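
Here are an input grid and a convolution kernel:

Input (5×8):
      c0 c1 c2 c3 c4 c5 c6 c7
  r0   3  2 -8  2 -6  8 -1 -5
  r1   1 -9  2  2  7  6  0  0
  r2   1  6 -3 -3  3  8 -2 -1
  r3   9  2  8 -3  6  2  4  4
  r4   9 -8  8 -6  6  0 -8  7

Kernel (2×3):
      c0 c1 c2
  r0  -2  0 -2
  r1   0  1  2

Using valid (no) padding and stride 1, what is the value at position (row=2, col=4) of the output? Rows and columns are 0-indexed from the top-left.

8

The receptive field on the input at this output position is [3 8 -2 / 6 2 4]. Elementwise product with the kernel and sum: 3·-2 + -2·-2 + 2·1 + 4·2.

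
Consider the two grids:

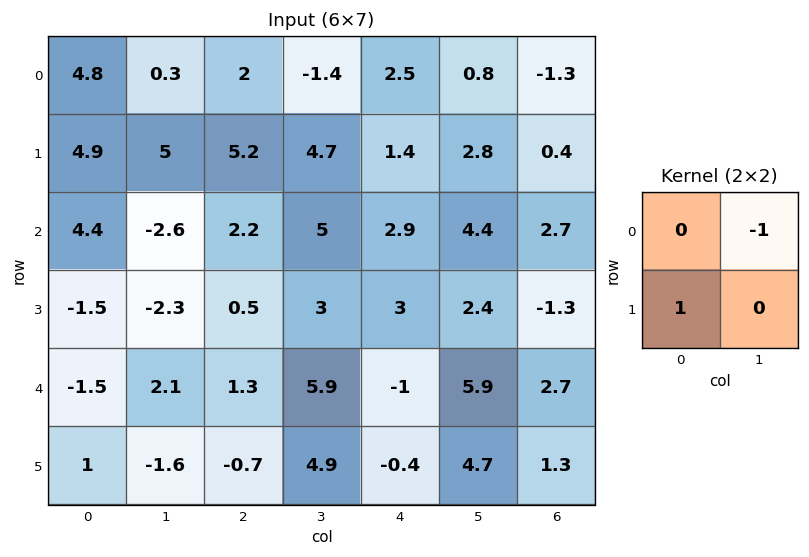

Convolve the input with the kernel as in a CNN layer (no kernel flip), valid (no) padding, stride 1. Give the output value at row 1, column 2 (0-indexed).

-2.5

The receptive field on the input at this output position is [5.2 4.7 / 2.2 5]. Elementwise product with the kernel and sum: 4.7·-1 + 2.2·1.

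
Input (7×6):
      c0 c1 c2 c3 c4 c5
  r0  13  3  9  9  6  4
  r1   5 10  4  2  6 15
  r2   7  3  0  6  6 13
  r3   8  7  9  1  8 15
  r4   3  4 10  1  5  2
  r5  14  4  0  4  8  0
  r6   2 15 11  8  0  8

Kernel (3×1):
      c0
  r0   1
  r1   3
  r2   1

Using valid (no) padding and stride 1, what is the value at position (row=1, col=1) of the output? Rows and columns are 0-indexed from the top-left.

26

The receptive field on the input at this output position is [10 / 3 / 7]. Elementwise product with the kernel and sum: 10·1 + 3·3 + 7·1.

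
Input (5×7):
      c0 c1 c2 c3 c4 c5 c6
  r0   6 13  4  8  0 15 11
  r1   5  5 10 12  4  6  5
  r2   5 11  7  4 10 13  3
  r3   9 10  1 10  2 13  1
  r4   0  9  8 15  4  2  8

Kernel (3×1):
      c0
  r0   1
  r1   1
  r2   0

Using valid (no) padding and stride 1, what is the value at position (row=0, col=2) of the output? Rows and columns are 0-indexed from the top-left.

The receptive field on the input at this output position is [4 / 10 / 7]. Elementwise product with the kernel and sum: 4·1 + 10·1.

14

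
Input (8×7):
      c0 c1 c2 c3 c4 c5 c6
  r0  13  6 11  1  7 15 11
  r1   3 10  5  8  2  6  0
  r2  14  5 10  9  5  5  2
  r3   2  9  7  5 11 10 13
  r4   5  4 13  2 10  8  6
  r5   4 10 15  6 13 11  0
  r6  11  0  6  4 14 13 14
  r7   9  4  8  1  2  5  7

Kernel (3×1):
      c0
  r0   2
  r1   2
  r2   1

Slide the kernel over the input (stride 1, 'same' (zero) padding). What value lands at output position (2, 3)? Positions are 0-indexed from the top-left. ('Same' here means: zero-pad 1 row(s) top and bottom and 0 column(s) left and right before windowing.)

39

The receptive field on the zero-padded input at this output position is [8 / 9 / 5]. Elementwise product with the kernel and sum: 8·2 + 9·2 + 5·1.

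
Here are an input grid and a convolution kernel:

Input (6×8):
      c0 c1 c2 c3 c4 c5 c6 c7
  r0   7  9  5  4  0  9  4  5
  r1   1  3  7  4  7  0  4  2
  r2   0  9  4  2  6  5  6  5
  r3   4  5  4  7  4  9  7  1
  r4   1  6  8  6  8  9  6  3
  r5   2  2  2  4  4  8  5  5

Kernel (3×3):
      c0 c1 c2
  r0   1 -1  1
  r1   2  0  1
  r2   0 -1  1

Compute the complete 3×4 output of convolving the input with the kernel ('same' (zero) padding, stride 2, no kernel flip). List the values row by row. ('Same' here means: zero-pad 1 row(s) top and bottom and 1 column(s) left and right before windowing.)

Output[0,0]: The receptive field on the zero-padded input at this output position is [0 0 0 / 0 7 9 / 0 1 3]. Elementwise product with the kernel and sum: 0·1 + 0·-1 + 0·1 + 0·2 + 9·1 + 1·-1 + 3·1.
Output[0,1]: The receptive field on the zero-padded input at this output position is [0 0 0 / 9 5 4 / 3 7 4]. Elementwise product with the kernel and sum: 0·1 + 0·-1 + 0·1 + 9·2 + 4·1 + 7·-1 + 4·1.

11 19 10 21
12 23 11 7
7 28 37 24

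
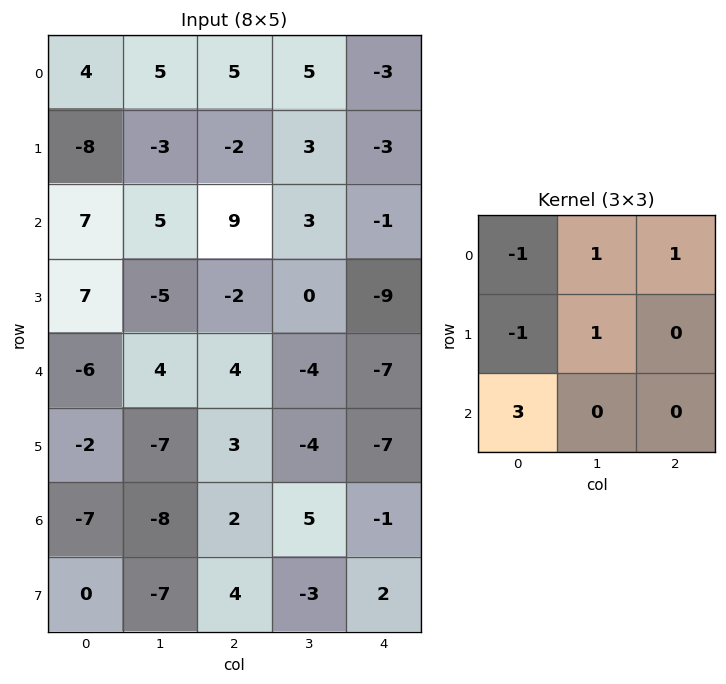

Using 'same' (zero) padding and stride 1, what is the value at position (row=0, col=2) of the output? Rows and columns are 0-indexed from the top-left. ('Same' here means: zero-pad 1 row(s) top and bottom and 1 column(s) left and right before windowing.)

-9

The receptive field on the zero-padded input at this output position is [0 0 0 / 5 5 5 / -3 -2 3]. Elementwise product with the kernel and sum: 0·-1 + 0·1 + 0·1 + 5·-1 + 5·1 + -3·3.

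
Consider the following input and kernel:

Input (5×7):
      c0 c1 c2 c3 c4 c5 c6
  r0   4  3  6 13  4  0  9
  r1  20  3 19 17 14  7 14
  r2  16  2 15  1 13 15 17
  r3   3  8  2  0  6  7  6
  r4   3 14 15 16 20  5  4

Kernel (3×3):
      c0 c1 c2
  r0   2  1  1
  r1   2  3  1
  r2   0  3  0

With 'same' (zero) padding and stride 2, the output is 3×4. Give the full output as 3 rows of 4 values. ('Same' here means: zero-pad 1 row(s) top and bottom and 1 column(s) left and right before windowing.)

75 94 80 69
82 98 129 127
34 107 110 42

Output[0,0]: The receptive field on the zero-padded input at this output position is [0 0 0 / 0 4 3 / 0 20 3]. Elementwise product with the kernel and sum: 0·2 + 0·1 + 0·1 + 0·2 + 4·3 + 3·1 + 20·3.
Output[0,1]: The receptive field on the zero-padded input at this output position is [0 0 0 / 3 6 13 / 3 19 17]. Elementwise product with the kernel and sum: 0·2 + 0·1 + 0·1 + 3·2 + 6·3 + 13·1 + 19·3.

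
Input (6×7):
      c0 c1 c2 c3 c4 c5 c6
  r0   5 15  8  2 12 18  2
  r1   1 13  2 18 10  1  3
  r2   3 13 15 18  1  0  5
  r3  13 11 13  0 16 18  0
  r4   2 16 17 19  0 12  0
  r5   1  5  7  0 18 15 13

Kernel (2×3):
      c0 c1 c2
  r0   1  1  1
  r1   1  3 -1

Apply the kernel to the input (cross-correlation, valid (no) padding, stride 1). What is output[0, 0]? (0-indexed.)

66

The receptive field on the input at this output position is [5 15 8 / 1 13 2]. Elementwise product with the kernel and sum: 5·1 + 15·1 + 8·1 + 1·1 + 13·3 + 2·-1.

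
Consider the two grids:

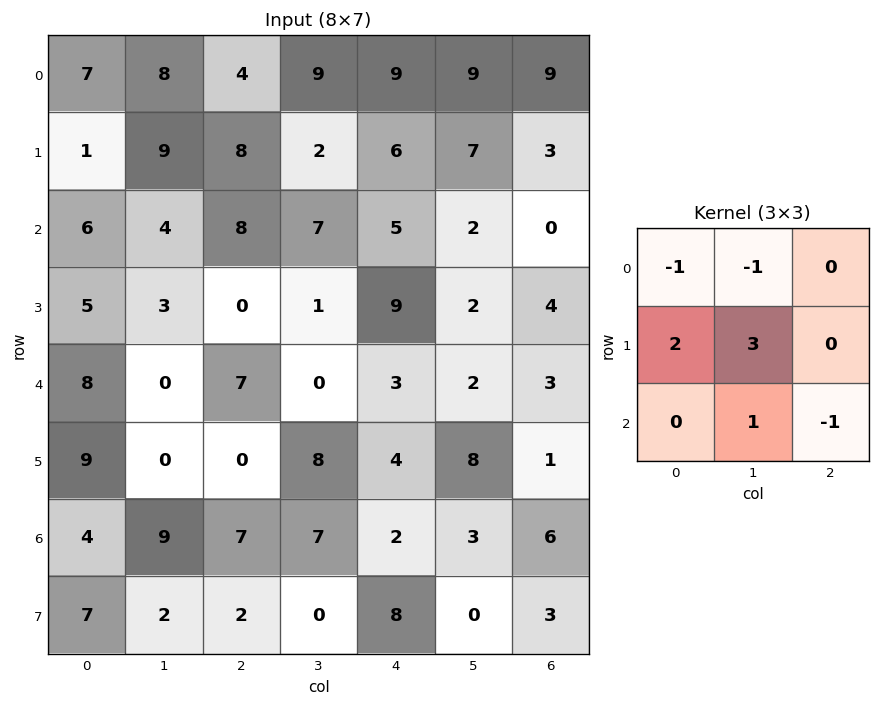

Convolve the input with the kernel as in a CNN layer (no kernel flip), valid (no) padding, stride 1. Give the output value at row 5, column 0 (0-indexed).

The receptive field on the input at this output position is [9 0 0 / 4 9 7 / 7 2 2]. Elementwise product with the kernel and sum: 9·-1 + 0·-1 + 4·2 + 9·3 + 2·1 + 2·-1.

26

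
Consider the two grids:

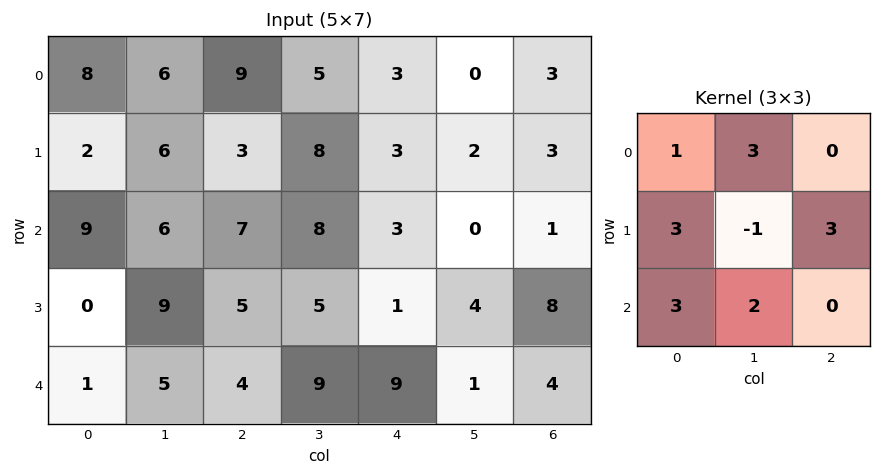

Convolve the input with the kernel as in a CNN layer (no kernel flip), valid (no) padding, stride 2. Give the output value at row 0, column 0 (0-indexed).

The receptive field on the input at this output position is [8 6 9 / 2 6 3 / 9 6 7]. Elementwise product with the kernel and sum: 8·1 + 6·3 + 2·3 + 6·-1 + 3·3 + 9·3 + 6·2.

74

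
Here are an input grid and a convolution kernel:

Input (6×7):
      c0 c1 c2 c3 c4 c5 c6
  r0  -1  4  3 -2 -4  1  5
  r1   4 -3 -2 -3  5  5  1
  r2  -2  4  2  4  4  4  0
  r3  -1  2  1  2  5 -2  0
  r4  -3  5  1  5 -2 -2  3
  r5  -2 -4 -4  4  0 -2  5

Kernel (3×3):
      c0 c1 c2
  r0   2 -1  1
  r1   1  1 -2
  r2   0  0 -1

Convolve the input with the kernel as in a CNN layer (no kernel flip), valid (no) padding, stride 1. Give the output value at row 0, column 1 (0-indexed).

The receptive field on the input at this output position is [4 3 -2 / -3 -2 -3 / 4 2 4]. Elementwise product with the kernel and sum: 4·2 + 3·-1 + -2·1 + -3·1 + -2·1 + -3·-2 + 4·-1.

0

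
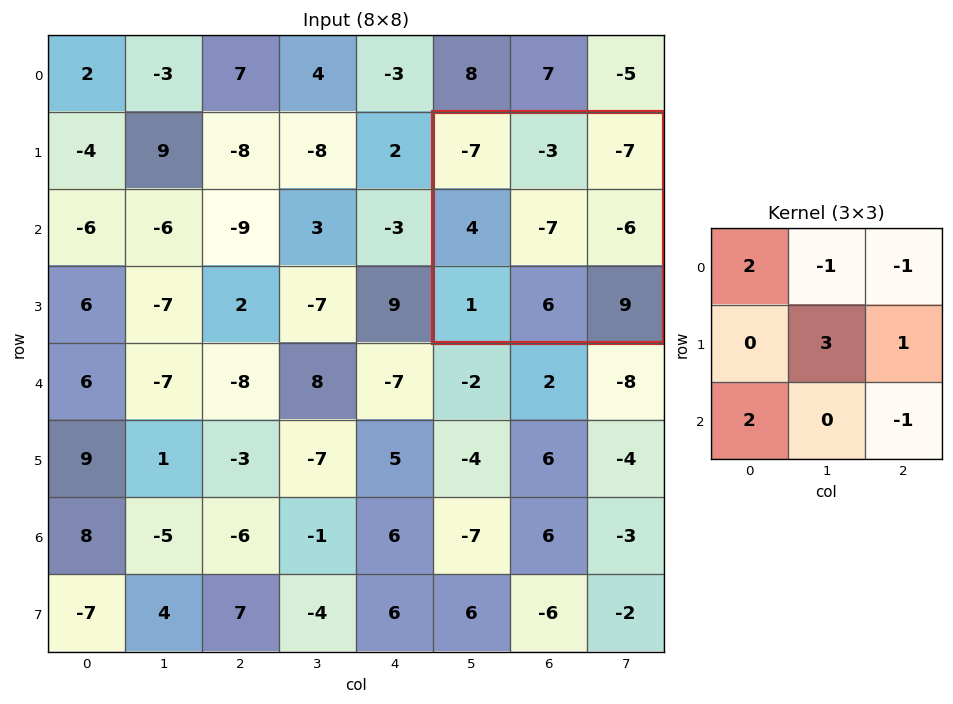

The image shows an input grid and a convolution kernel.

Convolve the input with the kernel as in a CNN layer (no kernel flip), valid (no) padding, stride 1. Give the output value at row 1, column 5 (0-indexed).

The receptive field on the input at this output position is [-7 -3 -7 / 4 -7 -6 / 1 6 9]. Elementwise product with the kernel and sum: -7·2 + -3·-1 + -7·-1 + -7·3 + -6·1 + 1·2 + 9·-1.

-38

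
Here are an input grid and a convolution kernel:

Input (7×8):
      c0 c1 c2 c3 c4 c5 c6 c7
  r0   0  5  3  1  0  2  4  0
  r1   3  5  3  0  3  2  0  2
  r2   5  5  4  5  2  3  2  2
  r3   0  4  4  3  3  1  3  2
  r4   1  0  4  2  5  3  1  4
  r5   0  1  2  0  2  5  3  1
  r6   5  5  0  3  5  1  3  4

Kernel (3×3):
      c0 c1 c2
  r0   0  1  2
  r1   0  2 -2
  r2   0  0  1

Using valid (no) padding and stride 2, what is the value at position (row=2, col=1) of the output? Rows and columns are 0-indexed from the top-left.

13

The receptive field on the input at this output position is [4 2 5 / 2 0 2 / 0 3 5]. Elementwise product with the kernel and sum: 2·1 + 5·2 + 0·2 + 2·-2 + 5·1.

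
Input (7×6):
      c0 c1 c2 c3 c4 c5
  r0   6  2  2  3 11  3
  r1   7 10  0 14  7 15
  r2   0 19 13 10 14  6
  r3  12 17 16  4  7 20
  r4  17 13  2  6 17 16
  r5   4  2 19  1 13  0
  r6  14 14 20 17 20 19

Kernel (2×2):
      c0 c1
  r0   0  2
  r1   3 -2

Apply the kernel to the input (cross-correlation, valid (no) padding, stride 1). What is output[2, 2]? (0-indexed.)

The receptive field on the input at this output position is [13 10 / 16 4]. Elementwise product with the kernel and sum: 10·2 + 16·3 + 4·-2.

60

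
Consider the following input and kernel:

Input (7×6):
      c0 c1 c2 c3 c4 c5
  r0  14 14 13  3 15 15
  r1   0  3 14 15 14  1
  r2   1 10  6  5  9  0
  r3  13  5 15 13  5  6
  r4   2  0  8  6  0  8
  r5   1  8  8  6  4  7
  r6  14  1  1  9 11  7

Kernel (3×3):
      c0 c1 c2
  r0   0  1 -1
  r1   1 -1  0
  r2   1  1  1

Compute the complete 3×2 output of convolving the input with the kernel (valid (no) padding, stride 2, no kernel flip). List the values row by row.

Output[0,0]: The receptive field on the input at this output position is [14 14 13 / 0 3 14 / 1 10 6]. Elementwise product with the kernel and sum: 14·1 + 13·-1 + 0·1 + 3·-1 + 1·1 + 10·1 + 6·1.
Output[0,1]: The receptive field on the input at this output position is [13 3 15 / 14 15 14 / 6 5 9]. Elementwise product with the kernel and sum: 3·1 + 15·-1 + 14·1 + 15·-1 + 6·1 + 5·1 + 9·1.

15 7
22 12
1 29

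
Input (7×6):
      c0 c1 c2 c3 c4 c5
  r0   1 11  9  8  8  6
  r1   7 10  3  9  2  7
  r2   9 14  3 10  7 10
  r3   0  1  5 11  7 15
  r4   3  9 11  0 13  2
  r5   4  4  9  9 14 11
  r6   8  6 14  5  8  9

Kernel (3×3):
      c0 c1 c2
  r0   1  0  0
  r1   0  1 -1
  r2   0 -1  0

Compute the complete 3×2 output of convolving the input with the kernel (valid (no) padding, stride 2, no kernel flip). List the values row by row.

-6 6
-4 7
-8 1

Output[0,0]: The receptive field on the input at this output position is [1 11 9 / 7 10 3 / 9 14 3]. Elementwise product with the kernel and sum: 1·1 + 10·1 + 3·-1 + 14·-1.
Output[0,1]: The receptive field on the input at this output position is [9 8 8 / 3 9 2 / 3 10 7]. Elementwise product with the kernel and sum: 9·1 + 9·1 + 2·-1 + 10·-1.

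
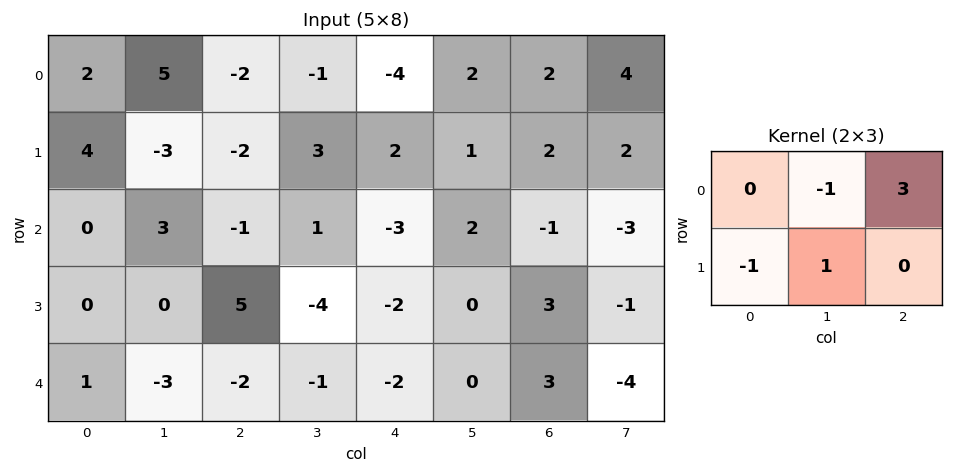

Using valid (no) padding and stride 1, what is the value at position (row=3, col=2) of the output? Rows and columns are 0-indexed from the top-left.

-1

The receptive field on the input at this output position is [5 -4 -2 / -2 -1 -2]. Elementwise product with the kernel and sum: -4·-1 + -2·3 + -2·-1 + -1·1.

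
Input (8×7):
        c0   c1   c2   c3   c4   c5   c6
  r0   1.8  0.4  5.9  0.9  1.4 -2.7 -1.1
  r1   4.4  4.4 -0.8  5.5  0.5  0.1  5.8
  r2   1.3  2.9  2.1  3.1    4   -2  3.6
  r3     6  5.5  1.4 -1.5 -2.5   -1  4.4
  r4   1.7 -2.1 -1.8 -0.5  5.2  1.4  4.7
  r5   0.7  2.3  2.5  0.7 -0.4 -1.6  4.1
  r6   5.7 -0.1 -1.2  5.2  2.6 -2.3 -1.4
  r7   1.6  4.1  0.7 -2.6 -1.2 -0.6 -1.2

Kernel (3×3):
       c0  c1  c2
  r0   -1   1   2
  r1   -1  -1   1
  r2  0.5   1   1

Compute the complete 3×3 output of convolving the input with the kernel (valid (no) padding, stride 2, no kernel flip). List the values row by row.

6.45 1.75 2.5
-7.35 10.4 17.8
-6.35 15.3 9.3

Output[0,0]: The receptive field on the input at this output position is [1.8 0.4 5.9 / 4.4 4.4 -0.8 / 1.3 2.9 2.1]. Elementwise product with the kernel and sum: 1.8·-1 + 0.4·1 + 5.9·2 + 4.4·-1 + 4.4·-1 + -0.8·1 + 1.3·0.5 + 2.9·1 + 2.1·1.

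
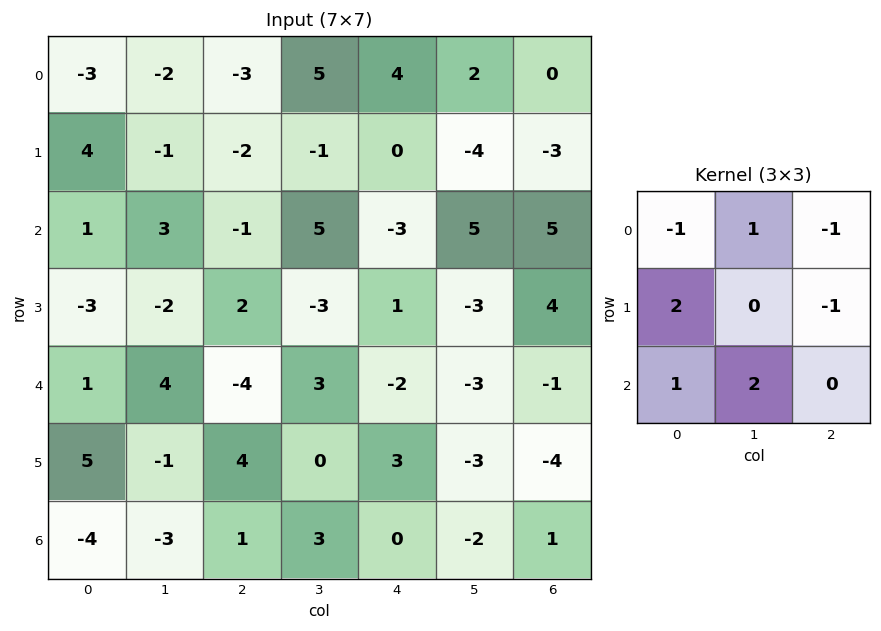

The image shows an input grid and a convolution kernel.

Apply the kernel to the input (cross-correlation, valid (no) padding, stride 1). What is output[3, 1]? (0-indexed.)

19

The receptive field on the input at this output position is [-2 2 -3 / 4 -4 3 / -1 4 0]. Elementwise product with the kernel and sum: -2·-1 + 2·1 + -3·-1 + 4·2 + 3·-1 + -1·1 + 4·2.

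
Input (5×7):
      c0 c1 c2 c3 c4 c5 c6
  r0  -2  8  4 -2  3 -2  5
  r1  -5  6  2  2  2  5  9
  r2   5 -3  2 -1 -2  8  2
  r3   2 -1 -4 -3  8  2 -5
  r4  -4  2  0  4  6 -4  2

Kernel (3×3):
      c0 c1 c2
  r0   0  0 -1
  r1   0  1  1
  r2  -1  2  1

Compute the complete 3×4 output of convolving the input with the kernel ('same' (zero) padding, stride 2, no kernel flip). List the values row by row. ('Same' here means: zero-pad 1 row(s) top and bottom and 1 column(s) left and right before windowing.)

2 2 8 18
-1 -11 22 -10
-1 7 0 2

Output[0,0]: The receptive field on the zero-padded input at this output position is [0 0 0 / 0 -2 8 / 0 -5 6]. Elementwise product with the kernel and sum: 0·-1 + -2·1 + 8·1 + 0·-1 + -5·2 + 6·1.
Output[0,1]: The receptive field on the zero-padded input at this output position is [0 0 0 / 8 4 -2 / 6 2 2]. Elementwise product with the kernel and sum: 0·-1 + 4·1 + -2·1 + 6·-1 + 2·2 + 2·1.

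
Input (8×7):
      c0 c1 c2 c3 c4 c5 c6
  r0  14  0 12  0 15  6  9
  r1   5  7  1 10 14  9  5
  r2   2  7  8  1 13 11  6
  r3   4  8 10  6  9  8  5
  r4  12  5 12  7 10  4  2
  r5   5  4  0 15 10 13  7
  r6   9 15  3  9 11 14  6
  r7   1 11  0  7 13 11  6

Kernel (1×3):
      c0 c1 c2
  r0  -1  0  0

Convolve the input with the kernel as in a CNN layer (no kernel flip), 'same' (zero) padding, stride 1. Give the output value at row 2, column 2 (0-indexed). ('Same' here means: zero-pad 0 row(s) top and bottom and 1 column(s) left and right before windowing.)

-7

The receptive field on the zero-padded input at this output position is [7 8 1]. Elementwise product with the kernel and sum: 7·-1.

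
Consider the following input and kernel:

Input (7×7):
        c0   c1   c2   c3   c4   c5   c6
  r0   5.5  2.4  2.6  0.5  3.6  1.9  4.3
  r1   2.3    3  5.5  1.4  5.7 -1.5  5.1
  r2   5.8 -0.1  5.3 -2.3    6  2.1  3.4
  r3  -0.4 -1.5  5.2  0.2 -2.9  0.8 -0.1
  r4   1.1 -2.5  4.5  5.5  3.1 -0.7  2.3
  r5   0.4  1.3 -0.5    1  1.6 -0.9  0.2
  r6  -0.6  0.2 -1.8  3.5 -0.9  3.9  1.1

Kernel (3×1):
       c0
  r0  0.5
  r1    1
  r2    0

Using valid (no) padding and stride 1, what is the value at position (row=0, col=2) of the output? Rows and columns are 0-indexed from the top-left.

6.8

The receptive field on the input at this output position is [2.6 / 5.5 / 5.3]. Elementwise product with the kernel and sum: 2.6·0.5 + 5.5·1.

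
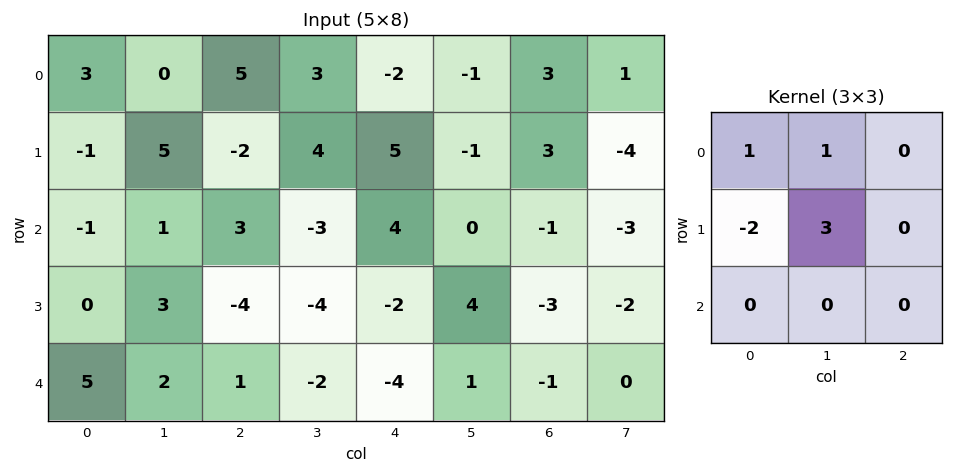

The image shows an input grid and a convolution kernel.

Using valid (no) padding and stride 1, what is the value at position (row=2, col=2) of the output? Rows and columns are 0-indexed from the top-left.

-4

The receptive field on the input at this output position is [3 -3 4 / -4 -4 -2 / 1 -2 -4]. Elementwise product with the kernel and sum: 3·1 + -3·1 + -4·-2 + -4·3.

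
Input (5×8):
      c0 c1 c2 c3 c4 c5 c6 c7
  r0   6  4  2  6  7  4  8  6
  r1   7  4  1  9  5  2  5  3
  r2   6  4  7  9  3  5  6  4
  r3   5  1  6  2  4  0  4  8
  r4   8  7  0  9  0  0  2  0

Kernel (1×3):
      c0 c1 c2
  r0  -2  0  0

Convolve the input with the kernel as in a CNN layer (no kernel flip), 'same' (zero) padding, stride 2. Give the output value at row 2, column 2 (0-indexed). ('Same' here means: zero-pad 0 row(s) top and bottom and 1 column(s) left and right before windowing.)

-18

The receptive field on the zero-padded input at this output position is [9 0 0]. Elementwise product with the kernel and sum: 9·-2.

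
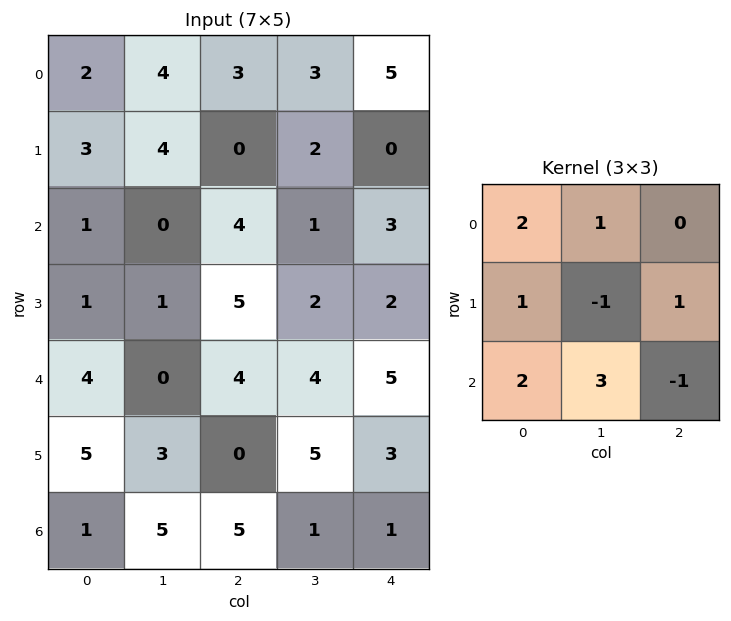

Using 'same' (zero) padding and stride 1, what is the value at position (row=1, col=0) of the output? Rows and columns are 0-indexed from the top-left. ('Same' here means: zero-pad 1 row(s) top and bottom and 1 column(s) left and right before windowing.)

6

The receptive field on the zero-padded input at this output position is [0 2 4 / 0 3 4 / 0 1 0]. Elementwise product with the kernel and sum: 0·2 + 2·1 + 0·1 + 3·-1 + 4·1 + 0·2 + 1·3 + 0·-1.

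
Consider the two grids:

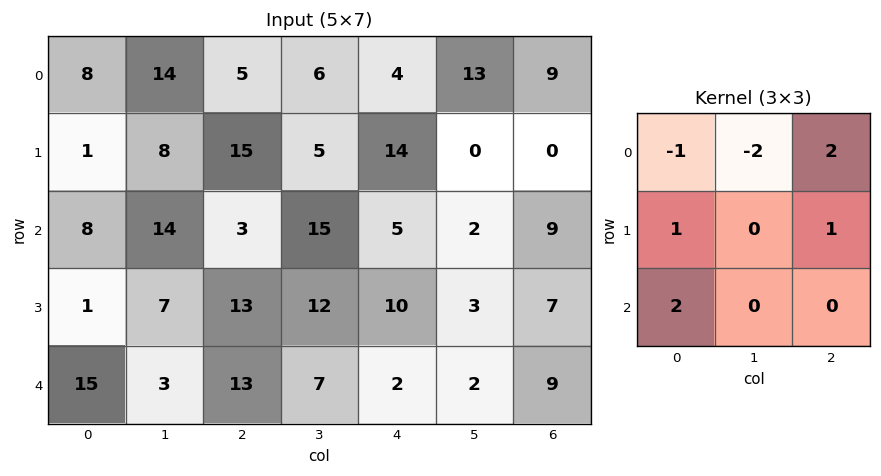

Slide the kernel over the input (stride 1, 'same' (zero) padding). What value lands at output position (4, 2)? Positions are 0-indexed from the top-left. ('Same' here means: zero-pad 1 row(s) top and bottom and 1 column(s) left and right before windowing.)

1

The receptive field on the zero-padded input at this output position is [7 13 12 / 3 13 7 / 0 0 0]. Elementwise product with the kernel and sum: 7·-1 + 13·-2 + 12·2 + 3·1 + 7·1 + 0·2.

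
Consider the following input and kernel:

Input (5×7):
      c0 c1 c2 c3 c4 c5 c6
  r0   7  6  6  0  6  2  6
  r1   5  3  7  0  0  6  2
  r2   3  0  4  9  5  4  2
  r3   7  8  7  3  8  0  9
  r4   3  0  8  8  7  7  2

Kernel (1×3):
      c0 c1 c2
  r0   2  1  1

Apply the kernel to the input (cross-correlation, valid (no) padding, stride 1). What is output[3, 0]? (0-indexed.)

The receptive field on the input at this output position is [7 8 7]. Elementwise product with the kernel and sum: 7·2 + 8·1 + 7·1.

29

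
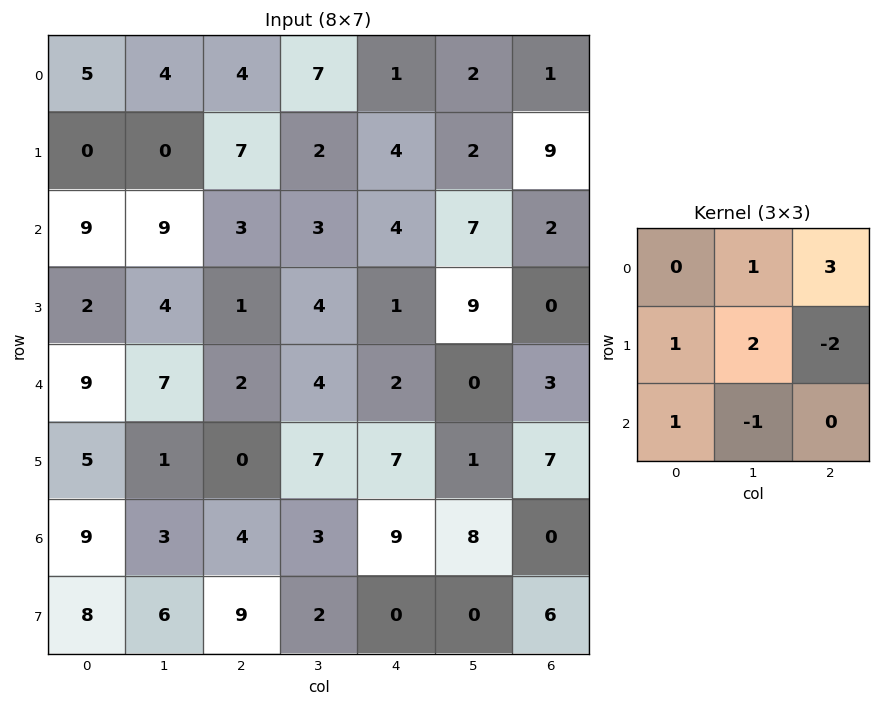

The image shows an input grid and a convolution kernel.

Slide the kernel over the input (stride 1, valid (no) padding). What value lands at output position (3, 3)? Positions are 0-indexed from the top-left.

36

The receptive field on the input at this output position is [4 1 9 / 4 2 0 / 7 7 1]. Elementwise product with the kernel and sum: 1·1 + 9·3 + 4·1 + 2·2 + 0·-2 + 7·1 + 7·-1.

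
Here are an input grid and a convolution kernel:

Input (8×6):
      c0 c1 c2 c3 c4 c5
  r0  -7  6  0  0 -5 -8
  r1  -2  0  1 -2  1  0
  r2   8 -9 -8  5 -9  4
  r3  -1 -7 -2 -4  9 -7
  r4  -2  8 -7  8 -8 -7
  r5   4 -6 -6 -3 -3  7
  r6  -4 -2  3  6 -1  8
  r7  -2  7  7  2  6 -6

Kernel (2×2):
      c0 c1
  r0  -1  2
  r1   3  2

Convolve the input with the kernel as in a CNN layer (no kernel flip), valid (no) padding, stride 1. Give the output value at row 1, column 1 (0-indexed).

-41

The receptive field on the input at this output position is [0 1 / -9 -8]. Elementwise product with the kernel and sum: 0·-1 + 1·2 + -9·3 + -8·2.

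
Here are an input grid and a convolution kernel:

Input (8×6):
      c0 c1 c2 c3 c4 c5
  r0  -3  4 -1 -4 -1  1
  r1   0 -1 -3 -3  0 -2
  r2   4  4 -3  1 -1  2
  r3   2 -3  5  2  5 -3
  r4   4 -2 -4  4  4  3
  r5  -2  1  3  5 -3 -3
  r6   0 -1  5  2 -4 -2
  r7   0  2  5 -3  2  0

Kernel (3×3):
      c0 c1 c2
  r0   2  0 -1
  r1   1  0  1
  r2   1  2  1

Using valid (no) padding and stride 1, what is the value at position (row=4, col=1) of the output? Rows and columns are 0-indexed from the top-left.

The receptive field on the input at this output position is [-2 -4 4 / 1 3 5 / -1 5 2]. Elementwise product with the kernel and sum: -2·2 + 4·-1 + 1·1 + 5·1 + -1·1 + 5·2 + 2·1.

9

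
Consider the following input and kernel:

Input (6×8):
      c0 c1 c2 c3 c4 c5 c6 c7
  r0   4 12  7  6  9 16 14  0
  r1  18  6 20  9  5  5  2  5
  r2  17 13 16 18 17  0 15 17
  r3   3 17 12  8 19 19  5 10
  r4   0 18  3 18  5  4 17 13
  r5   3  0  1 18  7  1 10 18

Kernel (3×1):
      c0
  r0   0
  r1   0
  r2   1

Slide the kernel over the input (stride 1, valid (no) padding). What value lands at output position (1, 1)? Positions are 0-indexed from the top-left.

The receptive field on the input at this output position is [6 / 13 / 17]. Elementwise product with the kernel and sum: 17·1.

17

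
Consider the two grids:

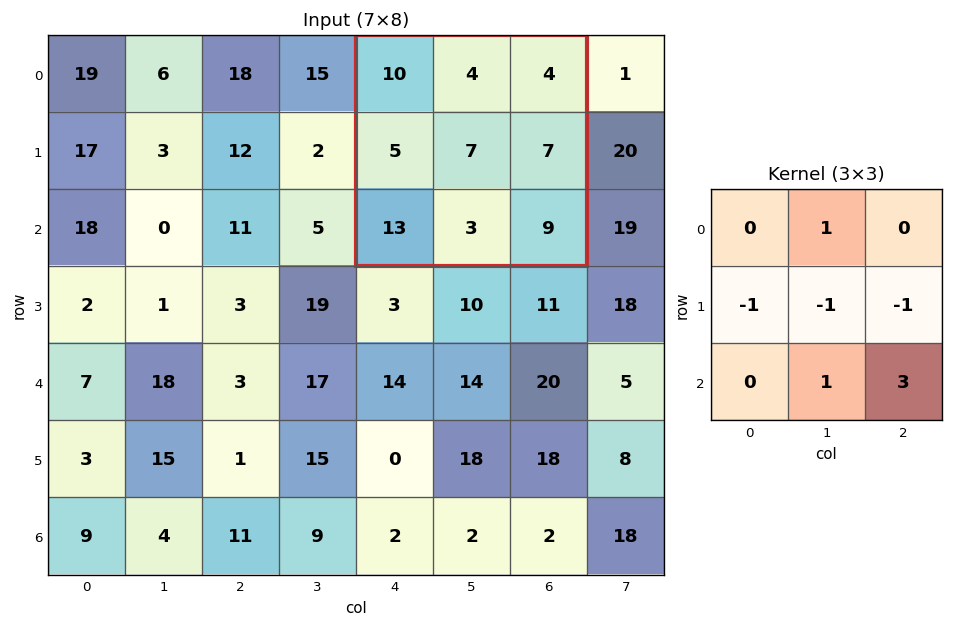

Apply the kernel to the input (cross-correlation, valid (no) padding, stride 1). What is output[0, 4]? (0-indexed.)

15

The receptive field on the input at this output position is [10 4 4 / 5 7 7 / 13 3 9]. Elementwise product with the kernel and sum: 4·1 + 5·-1 + 7·-1 + 7·-1 + 3·1 + 9·3.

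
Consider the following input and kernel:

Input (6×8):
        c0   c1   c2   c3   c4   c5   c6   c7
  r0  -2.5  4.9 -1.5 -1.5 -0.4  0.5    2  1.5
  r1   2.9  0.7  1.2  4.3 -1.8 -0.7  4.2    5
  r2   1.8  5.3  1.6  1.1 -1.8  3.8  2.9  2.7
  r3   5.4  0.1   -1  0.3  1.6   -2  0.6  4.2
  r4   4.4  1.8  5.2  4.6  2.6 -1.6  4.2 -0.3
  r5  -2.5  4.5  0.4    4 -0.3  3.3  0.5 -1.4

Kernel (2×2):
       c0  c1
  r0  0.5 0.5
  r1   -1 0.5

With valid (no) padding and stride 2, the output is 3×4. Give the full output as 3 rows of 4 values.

-1.35 -0.55 1.5 0.05
-1.8 2.5 -1.6 4.3
7.85 6.5 2.45 0.75

Output[0,0]: The receptive field on the input at this output position is [-2.5 4.9 / 2.9 0.7]. Elementwise product with the kernel and sum: -2.5·0.5 + 4.9·0.5 + 2.9·-1 + 0.7·0.5.
Output[0,1]: The receptive field on the input at this output position is [-1.5 -1.5 / 1.2 4.3]. Elementwise product with the kernel and sum: -1.5·0.5 + -1.5·0.5 + 1.2·-1 + 4.3·0.5.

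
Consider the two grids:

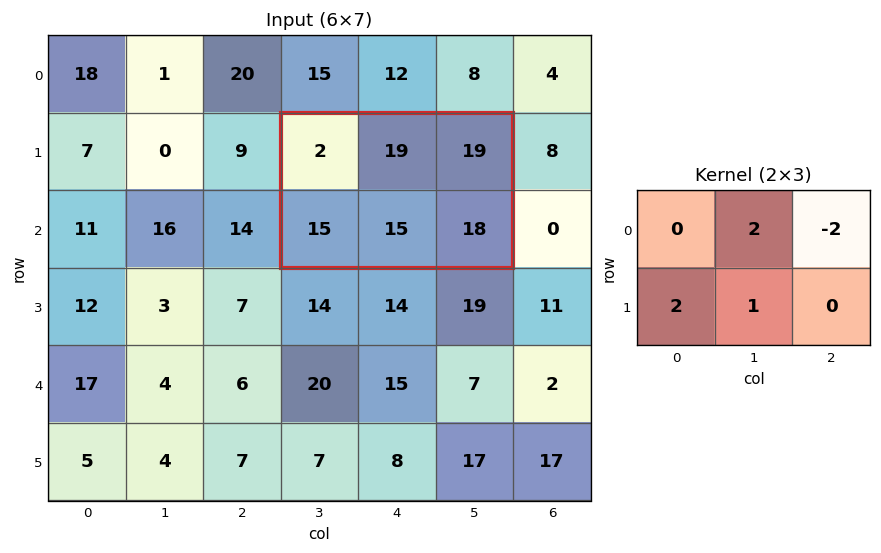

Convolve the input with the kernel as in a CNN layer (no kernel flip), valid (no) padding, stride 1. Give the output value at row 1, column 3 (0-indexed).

45

The receptive field on the input at this output position is [2 19 19 / 15 15 18]. Elementwise product with the kernel and sum: 19·2 + 19·-2 + 15·2 + 15·1.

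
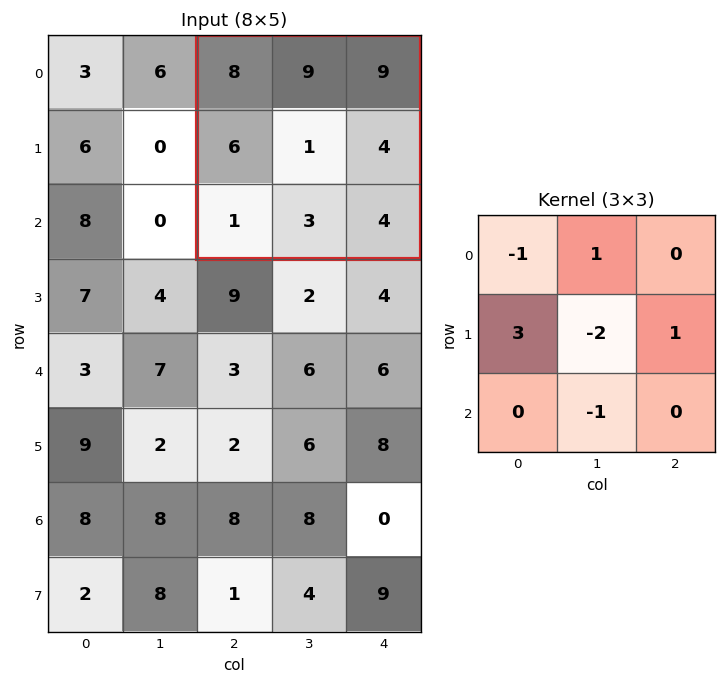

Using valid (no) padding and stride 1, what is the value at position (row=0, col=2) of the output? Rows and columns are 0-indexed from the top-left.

The receptive field on the input at this output position is [8 9 9 / 6 1 4 / 1 3 4]. Elementwise product with the kernel and sum: 8·-1 + 9·1 + 6·3 + 1·-2 + 4·1 + 3·-1.

18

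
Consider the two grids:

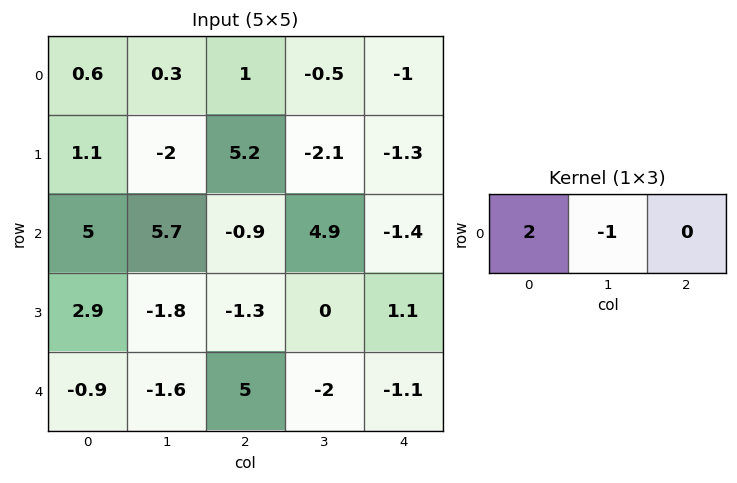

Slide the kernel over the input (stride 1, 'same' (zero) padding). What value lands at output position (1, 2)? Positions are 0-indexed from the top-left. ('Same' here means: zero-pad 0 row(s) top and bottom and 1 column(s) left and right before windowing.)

-9.2

The receptive field on the zero-padded input at this output position is [-2 5.2 -2.1]. Elementwise product with the kernel and sum: -2·2 + 5.2·-1.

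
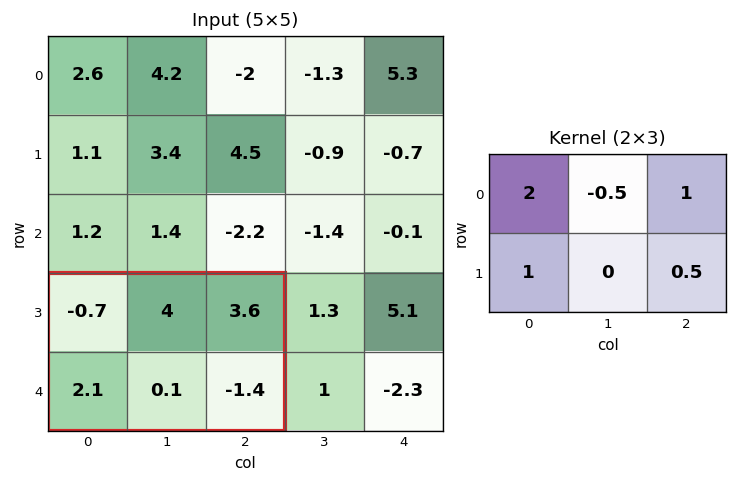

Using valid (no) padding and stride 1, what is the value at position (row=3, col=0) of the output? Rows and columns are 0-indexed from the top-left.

The receptive field on the input at this output position is [-0.7 4 3.6 / 2.1 0.1 -1.4]. Elementwise product with the kernel and sum: -0.7·2 + 4·-0.5 + 3.6·1 + 2.1·1 + -1.4·0.5.

1.6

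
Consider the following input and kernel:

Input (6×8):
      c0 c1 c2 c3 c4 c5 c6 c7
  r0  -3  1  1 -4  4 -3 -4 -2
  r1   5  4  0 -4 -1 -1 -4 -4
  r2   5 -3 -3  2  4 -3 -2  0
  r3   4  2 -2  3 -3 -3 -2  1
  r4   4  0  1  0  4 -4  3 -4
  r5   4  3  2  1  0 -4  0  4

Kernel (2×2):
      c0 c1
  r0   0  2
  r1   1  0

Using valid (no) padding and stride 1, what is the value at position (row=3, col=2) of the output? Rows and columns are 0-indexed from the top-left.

7

The receptive field on the input at this output position is [-2 3 / 1 0]. Elementwise product with the kernel and sum: 3·2 + 1·1.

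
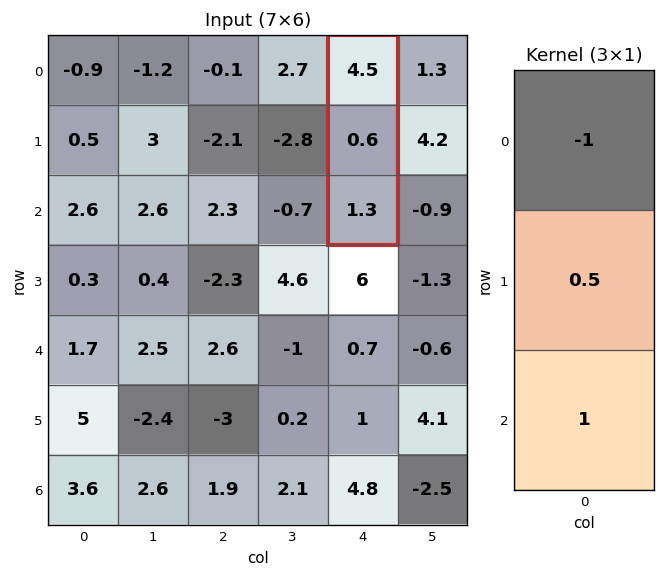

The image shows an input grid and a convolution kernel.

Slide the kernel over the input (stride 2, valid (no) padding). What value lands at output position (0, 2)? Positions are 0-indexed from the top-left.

The receptive field on the input at this output position is [4.5 / 0.6 / 1.3]. Elementwise product with the kernel and sum: 4.5·-1 + 0.6·0.5 + 1.3·1.

-2.9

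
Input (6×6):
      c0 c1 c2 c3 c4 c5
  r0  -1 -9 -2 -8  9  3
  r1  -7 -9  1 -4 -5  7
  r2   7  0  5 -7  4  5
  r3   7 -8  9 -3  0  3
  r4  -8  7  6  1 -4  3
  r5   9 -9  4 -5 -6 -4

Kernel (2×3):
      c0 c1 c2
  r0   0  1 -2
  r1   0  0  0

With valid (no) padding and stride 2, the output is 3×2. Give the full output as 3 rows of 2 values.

-5 -26
-10 -15
-5 9

Output[0,0]: The receptive field on the input at this output position is [-1 -9 -2 / -7 -9 1]. Elementwise product with the kernel and sum: -9·1 + -2·-2.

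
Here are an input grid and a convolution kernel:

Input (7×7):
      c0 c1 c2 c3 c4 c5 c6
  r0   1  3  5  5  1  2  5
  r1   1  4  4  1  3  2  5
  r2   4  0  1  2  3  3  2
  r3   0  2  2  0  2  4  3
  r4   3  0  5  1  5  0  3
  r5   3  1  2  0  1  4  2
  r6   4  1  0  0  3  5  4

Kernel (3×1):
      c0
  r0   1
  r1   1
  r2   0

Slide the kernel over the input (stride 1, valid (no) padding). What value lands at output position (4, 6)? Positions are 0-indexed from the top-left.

5

The receptive field on the input at this output position is [3 / 2 / 4]. Elementwise product with the kernel and sum: 3·1 + 2·1.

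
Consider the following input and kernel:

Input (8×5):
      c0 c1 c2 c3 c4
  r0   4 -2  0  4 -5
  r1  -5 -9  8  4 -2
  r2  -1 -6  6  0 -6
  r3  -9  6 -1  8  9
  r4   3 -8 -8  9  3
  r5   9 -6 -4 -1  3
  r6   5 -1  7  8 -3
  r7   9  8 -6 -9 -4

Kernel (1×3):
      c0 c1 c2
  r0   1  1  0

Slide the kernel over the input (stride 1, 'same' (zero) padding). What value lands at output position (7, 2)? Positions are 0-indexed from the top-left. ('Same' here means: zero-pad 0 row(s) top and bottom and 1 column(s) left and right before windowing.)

2

The receptive field on the zero-padded input at this output position is [8 -6 -9]. Elementwise product with the kernel and sum: 8·1 + -6·1.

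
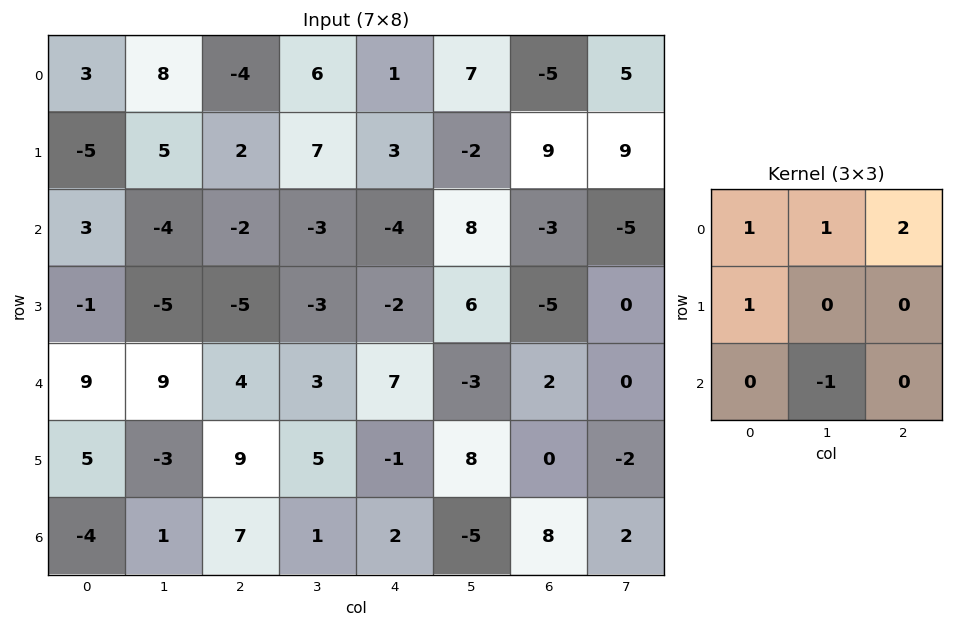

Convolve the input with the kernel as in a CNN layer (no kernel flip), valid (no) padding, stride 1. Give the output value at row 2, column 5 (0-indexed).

The receptive field on the input at this output position is [8 -3 -5 / 6 -5 0 / -3 2 0]. Elementwise product with the kernel and sum: 8·1 + -3·1 + -5·2 + 6·1 + 2·-1.

-1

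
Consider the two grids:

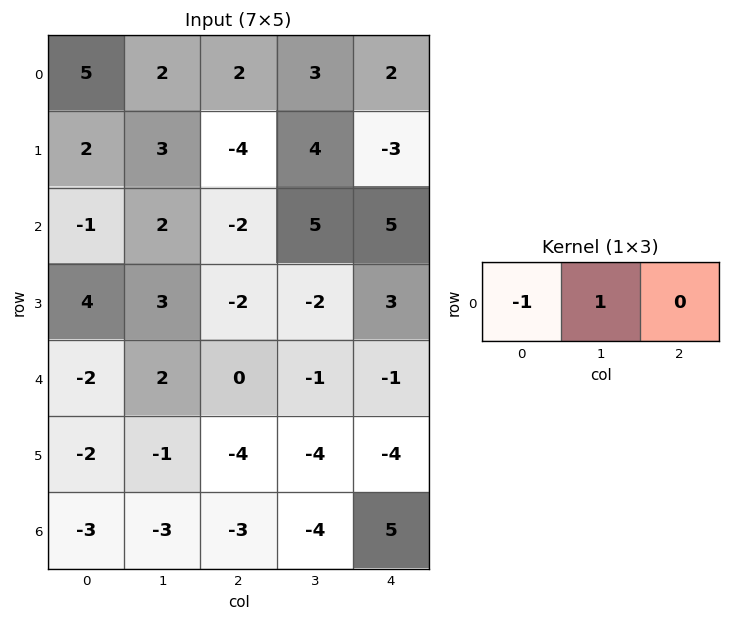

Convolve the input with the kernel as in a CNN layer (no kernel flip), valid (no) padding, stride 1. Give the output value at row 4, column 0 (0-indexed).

The receptive field on the input at this output position is [-2 2 0]. Elementwise product with the kernel and sum: -2·-1 + 2·1.

4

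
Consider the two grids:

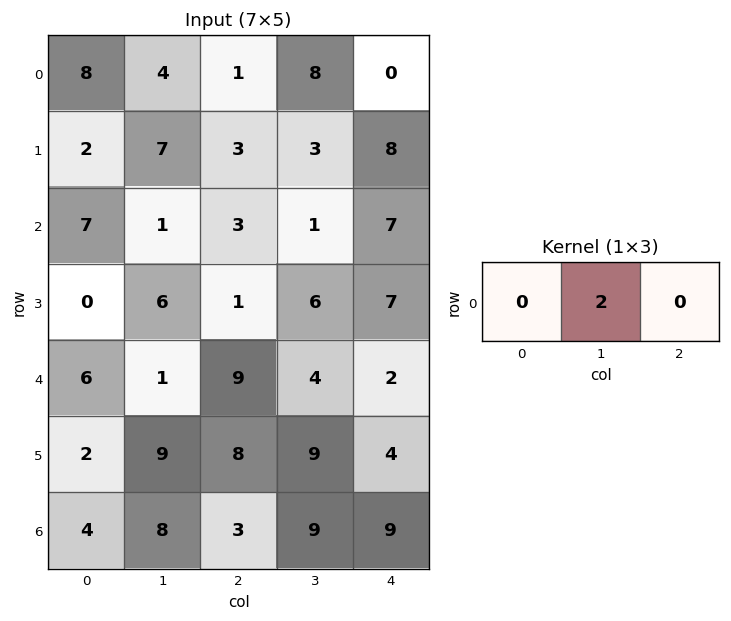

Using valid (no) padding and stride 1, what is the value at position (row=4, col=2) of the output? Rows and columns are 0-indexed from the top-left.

8

The receptive field on the input at this output position is [9 4 2]. Elementwise product with the kernel and sum: 4·2.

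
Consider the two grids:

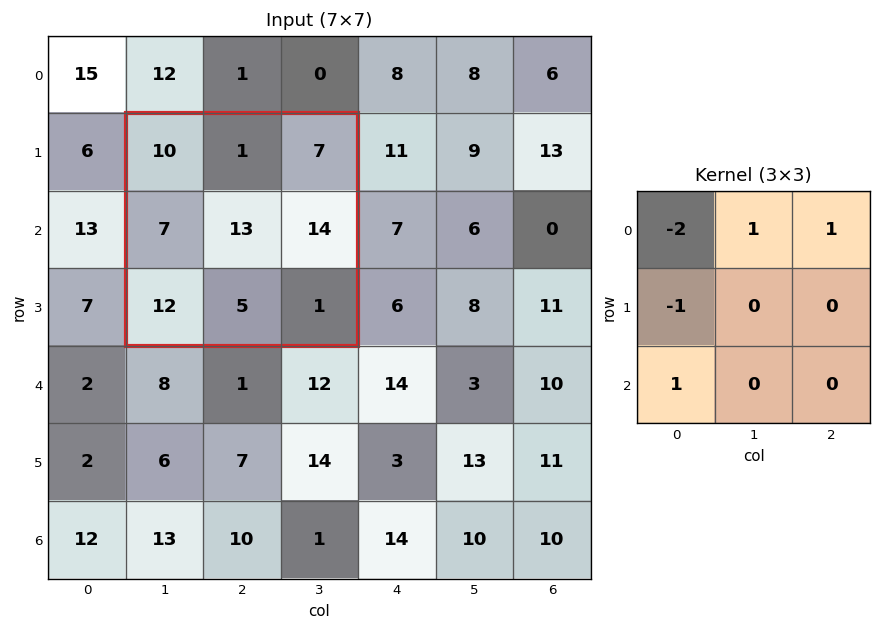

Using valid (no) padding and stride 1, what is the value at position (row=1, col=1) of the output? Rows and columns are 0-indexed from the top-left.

-7

The receptive field on the input at this output position is [10 1 7 / 7 13 14 / 12 5 1]. Elementwise product with the kernel and sum: 10·-2 + 1·1 + 7·1 + 7·-1 + 12·1.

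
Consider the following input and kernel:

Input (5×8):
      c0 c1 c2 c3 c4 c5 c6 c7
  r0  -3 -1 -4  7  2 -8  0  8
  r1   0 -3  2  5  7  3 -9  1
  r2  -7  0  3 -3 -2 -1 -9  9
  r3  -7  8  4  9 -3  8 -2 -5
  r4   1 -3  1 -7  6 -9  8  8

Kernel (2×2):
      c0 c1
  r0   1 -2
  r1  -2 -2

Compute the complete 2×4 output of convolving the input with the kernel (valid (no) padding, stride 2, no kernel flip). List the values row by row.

Output[0,0]: The receptive field on the input at this output position is [-3 -1 / 0 -3]. Elementwise product with the kernel and sum: -3·1 + -1·-2 + 0·-2 + -3·-2.

5 -32 -2 0
-9 -17 -10 -13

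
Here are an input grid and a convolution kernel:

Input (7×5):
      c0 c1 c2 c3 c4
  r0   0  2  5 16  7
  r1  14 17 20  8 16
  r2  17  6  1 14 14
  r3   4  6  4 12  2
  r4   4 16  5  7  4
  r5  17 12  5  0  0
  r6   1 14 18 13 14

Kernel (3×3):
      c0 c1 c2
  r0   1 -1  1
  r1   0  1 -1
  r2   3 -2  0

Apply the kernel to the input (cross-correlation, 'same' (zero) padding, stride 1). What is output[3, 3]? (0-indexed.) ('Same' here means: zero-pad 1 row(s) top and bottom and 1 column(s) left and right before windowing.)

12

The receptive field on the zero-padded input at this output position is [1 14 14 / 4 12 2 / 5 7 4]. Elementwise product with the kernel and sum: 1·1 + 14·-1 + 14·1 + 12·1 + 2·-1 + 5·3 + 7·-2.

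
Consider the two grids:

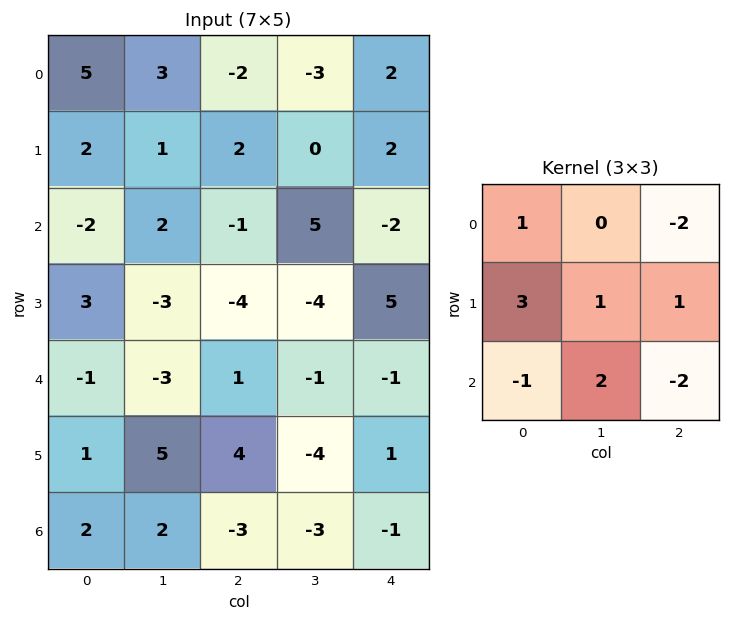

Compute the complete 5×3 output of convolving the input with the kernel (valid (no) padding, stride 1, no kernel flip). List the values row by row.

26 0 17
-8 14 -16
-5 -18 -9
7 7 -27
17 12 11

Output[0,0]: The receptive field on the input at this output position is [5 3 -2 / 2 1 2 / -2 2 -1]. Elementwise product with the kernel and sum: 5·1 + -2·-2 + 2·3 + 1·1 + 2·1 + -2·-1 + 2·2 + -1·-2.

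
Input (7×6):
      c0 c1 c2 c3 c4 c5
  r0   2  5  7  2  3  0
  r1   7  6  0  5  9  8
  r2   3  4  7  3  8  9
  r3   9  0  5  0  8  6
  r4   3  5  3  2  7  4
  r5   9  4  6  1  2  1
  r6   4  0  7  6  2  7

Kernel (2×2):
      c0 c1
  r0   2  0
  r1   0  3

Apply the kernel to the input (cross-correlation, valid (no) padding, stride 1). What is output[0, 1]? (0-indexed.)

10

The receptive field on the input at this output position is [5 7 / 6 0]. Elementwise product with the kernel and sum: 5·2 + 0·3.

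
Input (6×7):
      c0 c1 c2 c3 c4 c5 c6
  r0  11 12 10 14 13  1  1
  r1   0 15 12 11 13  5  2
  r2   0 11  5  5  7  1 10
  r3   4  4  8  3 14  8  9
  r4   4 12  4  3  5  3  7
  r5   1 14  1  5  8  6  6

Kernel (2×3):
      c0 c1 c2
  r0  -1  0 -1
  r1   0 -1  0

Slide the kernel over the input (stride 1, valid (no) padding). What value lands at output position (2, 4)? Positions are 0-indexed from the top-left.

-25

The receptive field on the input at this output position is [7 1 10 / 14 8 9]. Elementwise product with the kernel and sum: 7·-1 + 10·-1 + 8·-1.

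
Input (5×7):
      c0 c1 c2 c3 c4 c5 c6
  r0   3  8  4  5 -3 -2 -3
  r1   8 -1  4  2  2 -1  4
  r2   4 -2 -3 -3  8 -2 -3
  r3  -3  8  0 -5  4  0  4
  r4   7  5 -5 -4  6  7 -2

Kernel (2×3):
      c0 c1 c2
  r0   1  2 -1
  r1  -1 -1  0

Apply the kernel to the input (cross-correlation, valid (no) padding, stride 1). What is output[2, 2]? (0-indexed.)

-12

The receptive field on the input at this output position is [-3 -3 8 / 0 -5 4]. Elementwise product with the kernel and sum: -3·1 + -3·2 + 8·-1 + 0·-1 + -5·-1.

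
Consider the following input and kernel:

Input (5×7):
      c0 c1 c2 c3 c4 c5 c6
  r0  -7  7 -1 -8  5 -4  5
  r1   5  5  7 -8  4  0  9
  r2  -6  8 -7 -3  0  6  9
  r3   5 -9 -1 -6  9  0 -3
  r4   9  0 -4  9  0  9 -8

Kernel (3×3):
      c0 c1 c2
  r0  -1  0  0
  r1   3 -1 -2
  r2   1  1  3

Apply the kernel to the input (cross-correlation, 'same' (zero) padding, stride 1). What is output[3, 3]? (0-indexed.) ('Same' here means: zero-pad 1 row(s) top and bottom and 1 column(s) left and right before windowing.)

-3

The receptive field on the zero-padded input at this output position is [-7 -3 0 / -1 -6 9 / -4 9 0]. Elementwise product with the kernel and sum: -7·-1 + -1·3 + -6·-1 + 9·-2 + -4·1 + 9·1 + 0·3.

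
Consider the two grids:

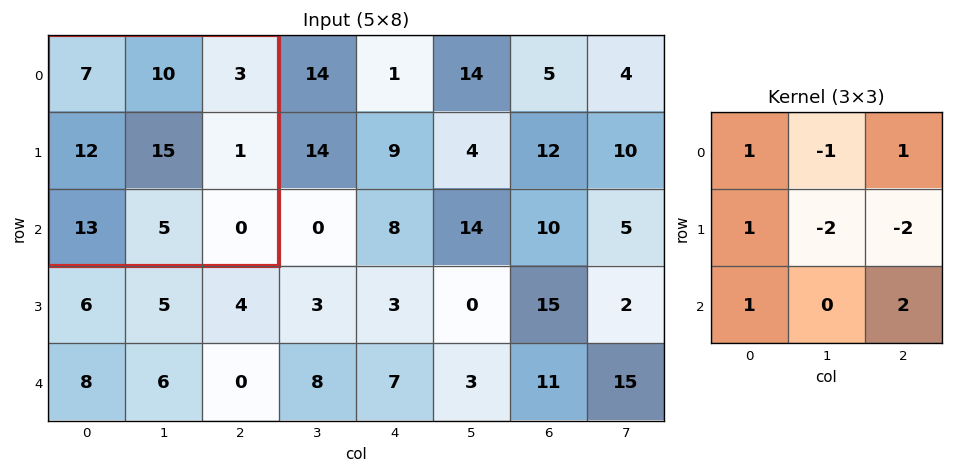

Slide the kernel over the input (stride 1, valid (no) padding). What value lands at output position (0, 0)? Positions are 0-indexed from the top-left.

-7

The receptive field on the input at this output position is [7 10 3 / 12 15 1 / 13 5 0]. Elementwise product with the kernel and sum: 7·1 + 10·-1 + 3·1 + 12·1 + 15·-2 + 1·-2 + 13·1 + 0·2.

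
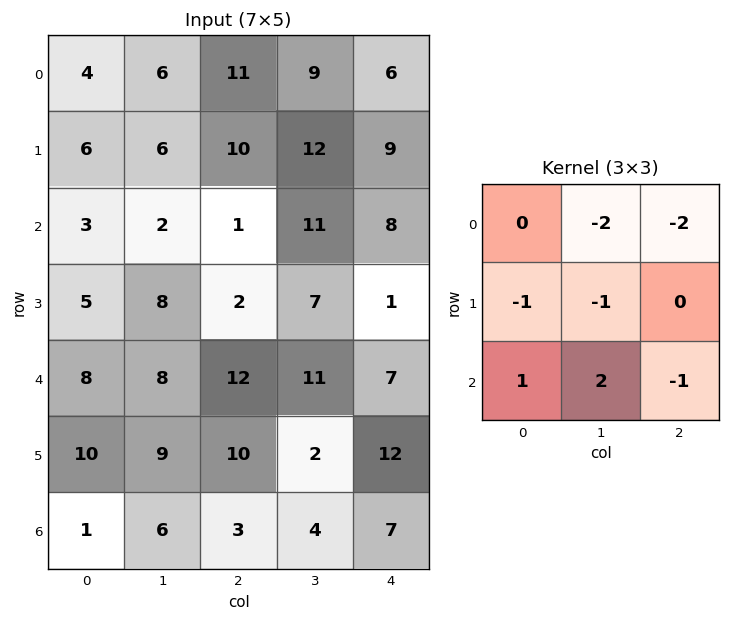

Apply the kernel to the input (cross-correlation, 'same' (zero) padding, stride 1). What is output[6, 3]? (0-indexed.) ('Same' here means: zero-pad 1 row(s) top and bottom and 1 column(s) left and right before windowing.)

The receptive field on the zero-padded input at this output position is [10 2 12 / 3 4 7 / 0 0 0]. Elementwise product with the kernel and sum: 2·-2 + 12·-2 + 3·-1 + 4·-1 + 0·1 + 0·2 + 0·-1.

-35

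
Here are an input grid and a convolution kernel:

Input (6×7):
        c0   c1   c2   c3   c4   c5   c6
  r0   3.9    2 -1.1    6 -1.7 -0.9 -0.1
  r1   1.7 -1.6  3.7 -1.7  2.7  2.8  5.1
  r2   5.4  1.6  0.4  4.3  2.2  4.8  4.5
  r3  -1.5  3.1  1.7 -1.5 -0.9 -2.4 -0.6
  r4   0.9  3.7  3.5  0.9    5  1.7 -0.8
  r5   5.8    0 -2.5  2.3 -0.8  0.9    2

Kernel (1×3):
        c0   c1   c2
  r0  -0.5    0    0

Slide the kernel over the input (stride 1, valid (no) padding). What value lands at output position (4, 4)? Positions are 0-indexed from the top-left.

-2.5

The receptive field on the input at this output position is [5 1.7 -0.8]. Elementwise product with the kernel and sum: 5·-0.5.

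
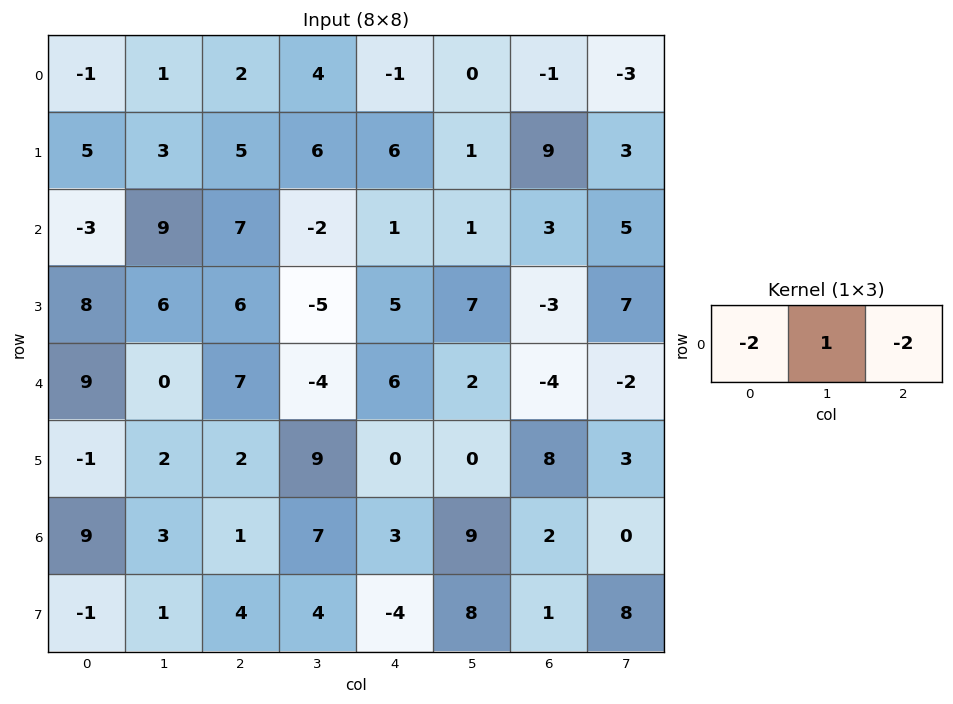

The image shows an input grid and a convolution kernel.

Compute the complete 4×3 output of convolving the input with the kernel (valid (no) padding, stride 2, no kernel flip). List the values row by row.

-1 2 4
1 -18 -7
-32 -30 -2
-17 -1 -1

Output[0,0]: The receptive field on the input at this output position is [-1 1 2]. Elementwise product with the kernel and sum: -1·-2 + 1·1 + 2·-2.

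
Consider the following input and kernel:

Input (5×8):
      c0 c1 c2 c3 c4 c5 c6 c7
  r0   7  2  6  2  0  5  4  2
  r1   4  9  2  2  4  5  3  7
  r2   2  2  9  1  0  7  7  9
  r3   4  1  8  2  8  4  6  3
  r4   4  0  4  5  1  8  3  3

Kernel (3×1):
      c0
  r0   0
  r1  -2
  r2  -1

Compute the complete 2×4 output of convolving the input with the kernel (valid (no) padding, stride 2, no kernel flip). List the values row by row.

Output[0,0]: The receptive field on the input at this output position is [7 / 4 / 2]. Elementwise product with the kernel and sum: 4·-2 + 2·-1.
Output[0,1]: The receptive field on the input at this output position is [6 / 2 / 9]. Elementwise product with the kernel and sum: 2·-2 + 9·-1.

-10 -13 -8 -13
-12 -20 -17 -15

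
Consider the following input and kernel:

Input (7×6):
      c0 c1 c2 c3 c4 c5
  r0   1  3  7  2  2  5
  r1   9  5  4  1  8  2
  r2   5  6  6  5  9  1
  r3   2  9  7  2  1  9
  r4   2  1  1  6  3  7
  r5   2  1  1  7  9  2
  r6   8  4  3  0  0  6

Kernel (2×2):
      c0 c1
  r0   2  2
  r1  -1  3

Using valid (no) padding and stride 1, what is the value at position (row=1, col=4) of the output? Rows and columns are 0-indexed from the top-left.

14

The receptive field on the input at this output position is [8 2 / 9 1]. Elementwise product with the kernel and sum: 8·2 + 2·2 + 9·-1 + 1·3.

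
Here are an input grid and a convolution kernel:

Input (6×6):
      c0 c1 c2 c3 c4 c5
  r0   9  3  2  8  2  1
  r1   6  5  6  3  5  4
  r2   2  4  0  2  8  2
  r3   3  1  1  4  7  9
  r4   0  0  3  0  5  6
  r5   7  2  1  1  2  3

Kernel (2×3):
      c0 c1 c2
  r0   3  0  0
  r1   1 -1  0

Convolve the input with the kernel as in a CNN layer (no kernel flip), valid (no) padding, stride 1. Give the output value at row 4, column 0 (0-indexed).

The receptive field on the input at this output position is [0 0 3 / 7 2 1]. Elementwise product with the kernel and sum: 0·3 + 7·1 + 2·-1.

5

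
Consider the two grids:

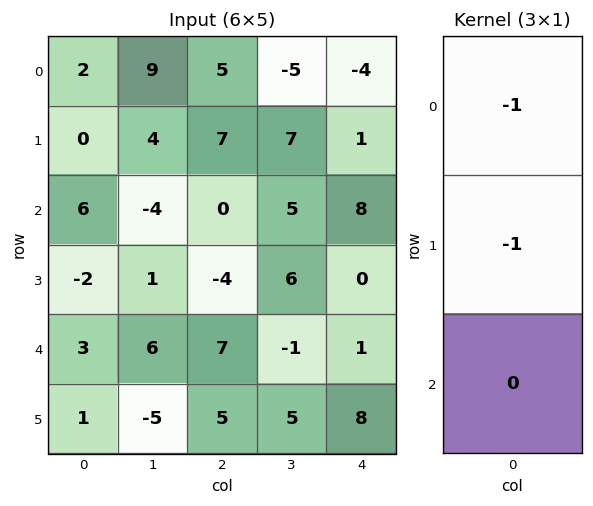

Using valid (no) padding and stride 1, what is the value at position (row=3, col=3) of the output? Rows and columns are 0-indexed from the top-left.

-5

The receptive field on the input at this output position is [6 / -1 / 5]. Elementwise product with the kernel and sum: 6·-1 + -1·-1.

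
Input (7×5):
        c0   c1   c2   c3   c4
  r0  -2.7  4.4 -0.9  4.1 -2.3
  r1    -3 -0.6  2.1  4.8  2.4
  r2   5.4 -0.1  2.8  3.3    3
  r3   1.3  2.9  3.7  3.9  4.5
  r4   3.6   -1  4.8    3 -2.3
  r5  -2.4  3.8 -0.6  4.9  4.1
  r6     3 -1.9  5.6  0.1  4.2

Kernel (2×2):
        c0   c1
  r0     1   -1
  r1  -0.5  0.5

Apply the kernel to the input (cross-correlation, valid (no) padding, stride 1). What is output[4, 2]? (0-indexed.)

4.55

The receptive field on the input at this output position is [4.8 3 / -0.6 4.9]. Elementwise product with the kernel and sum: 4.8·1 + 3·-1 + -0.6·-0.5 + 4.9·0.5.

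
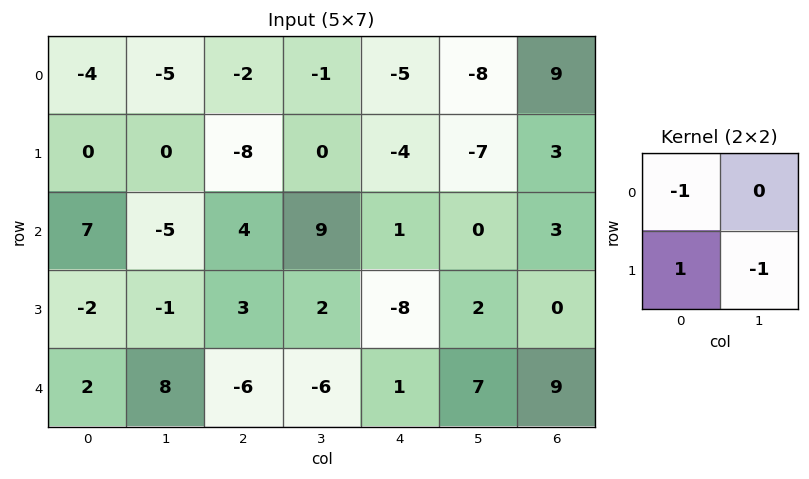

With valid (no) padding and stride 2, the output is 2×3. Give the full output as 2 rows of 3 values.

Output[0,0]: The receptive field on the input at this output position is [-4 -5 / 0 0]. Elementwise product with the kernel and sum: -4·-1 + 0·1 + 0·-1.
Output[0,1]: The receptive field on the input at this output position is [-2 -1 / -8 0]. Elementwise product with the kernel and sum: -2·-1 + -8·1 + 0·-1.

4 -6 8
-8 -3 -11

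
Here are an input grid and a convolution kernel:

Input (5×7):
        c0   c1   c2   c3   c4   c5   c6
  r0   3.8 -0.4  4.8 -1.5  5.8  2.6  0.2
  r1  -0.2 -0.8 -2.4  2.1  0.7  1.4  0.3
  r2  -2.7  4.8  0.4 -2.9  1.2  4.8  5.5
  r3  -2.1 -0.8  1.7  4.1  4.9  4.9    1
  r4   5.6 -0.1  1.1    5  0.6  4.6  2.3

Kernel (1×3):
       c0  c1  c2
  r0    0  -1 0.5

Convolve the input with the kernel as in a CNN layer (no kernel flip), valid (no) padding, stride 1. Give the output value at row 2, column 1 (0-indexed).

-1.85

The receptive field on the input at this output position is [4.8 0.4 -2.9]. Elementwise product with the kernel and sum: 0.4·-1 + -2.9·0.5.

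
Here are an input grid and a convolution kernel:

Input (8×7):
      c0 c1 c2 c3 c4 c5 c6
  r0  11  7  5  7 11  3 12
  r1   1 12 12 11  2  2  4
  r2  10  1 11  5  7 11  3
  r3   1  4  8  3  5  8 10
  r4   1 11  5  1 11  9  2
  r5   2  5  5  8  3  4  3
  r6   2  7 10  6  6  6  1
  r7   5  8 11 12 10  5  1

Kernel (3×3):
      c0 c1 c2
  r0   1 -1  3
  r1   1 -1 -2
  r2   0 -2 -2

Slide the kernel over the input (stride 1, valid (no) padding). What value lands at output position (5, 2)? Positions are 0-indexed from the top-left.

The receptive field on the input at this output position is [5 8 3 / 10 6 6 / 11 12 10]. Elementwise product with the kernel and sum: 5·1 + 8·-1 + 3·3 + 10·1 + 6·-1 + 6·-2 + 12·-2 + 10·-2.

-46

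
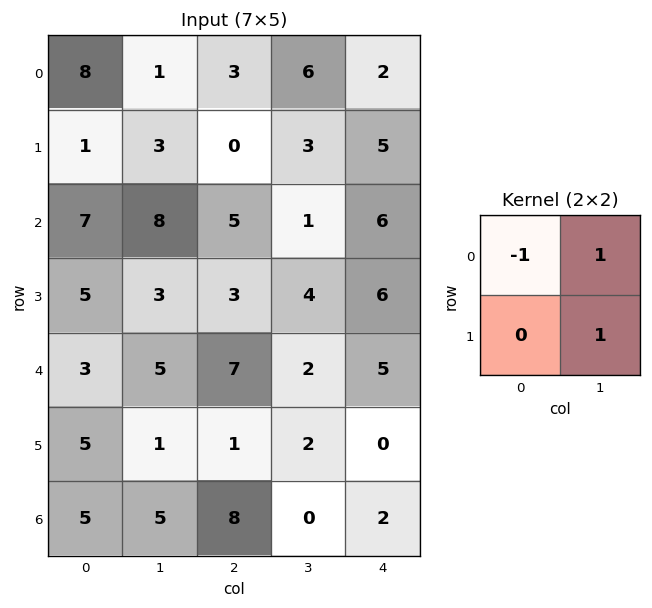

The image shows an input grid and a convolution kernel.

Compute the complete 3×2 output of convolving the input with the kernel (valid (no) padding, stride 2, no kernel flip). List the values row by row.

Output[0,0]: The receptive field on the input at this output position is [8 1 / 1 3]. Elementwise product with the kernel and sum: 8·-1 + 1·1 + 3·1.

-4 6
4 0
3 -3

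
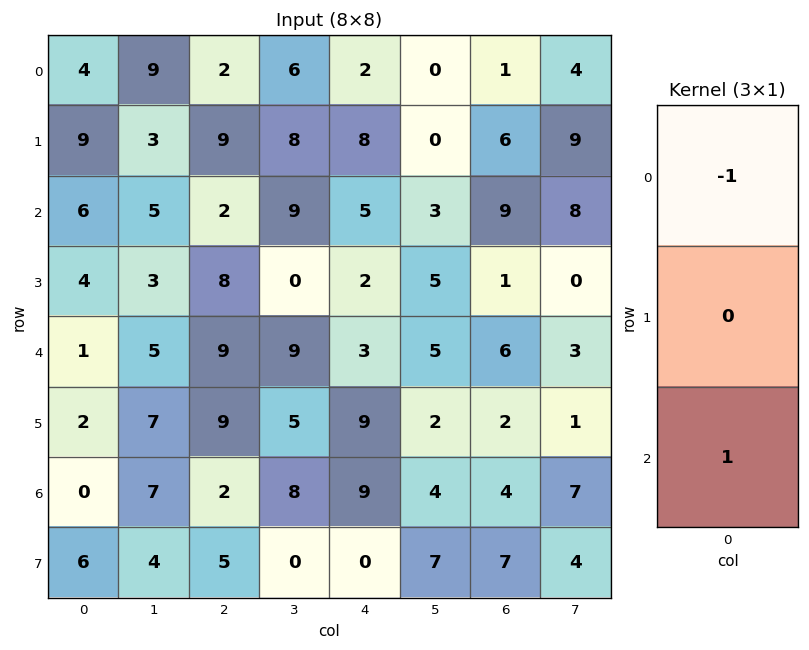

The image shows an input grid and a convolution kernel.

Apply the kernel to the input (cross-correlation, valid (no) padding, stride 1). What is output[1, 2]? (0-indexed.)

-1

The receptive field on the input at this output position is [9 / 2 / 8]. Elementwise product with the kernel and sum: 9·-1 + 8·1.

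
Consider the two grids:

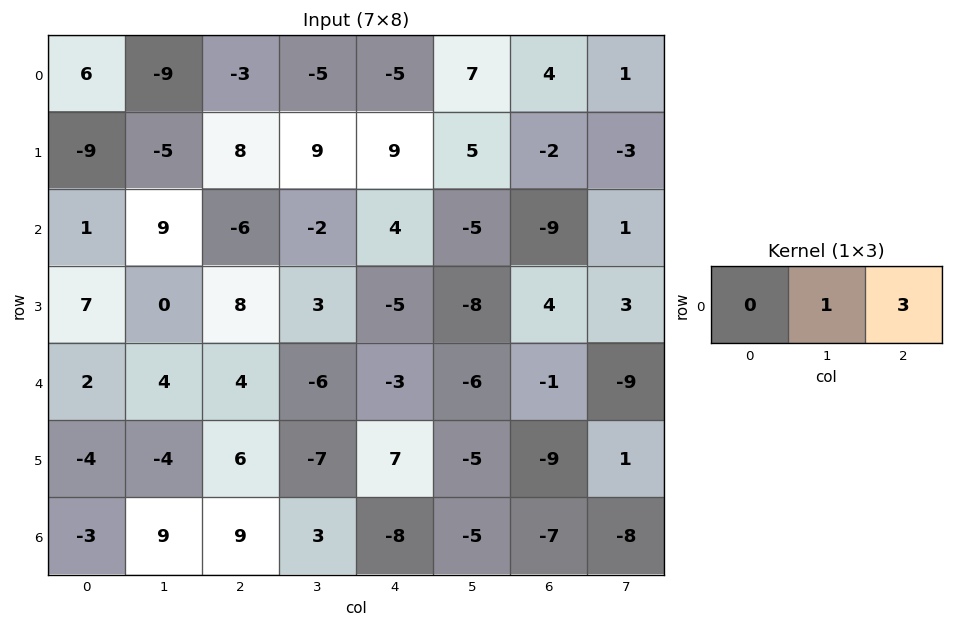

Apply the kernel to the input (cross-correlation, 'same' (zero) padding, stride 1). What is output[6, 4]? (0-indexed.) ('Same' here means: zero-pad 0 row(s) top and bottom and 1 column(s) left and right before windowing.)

-23

The receptive field on the zero-padded input at this output position is [3 -8 -5]. Elementwise product with the kernel and sum: -8·1 + -5·3.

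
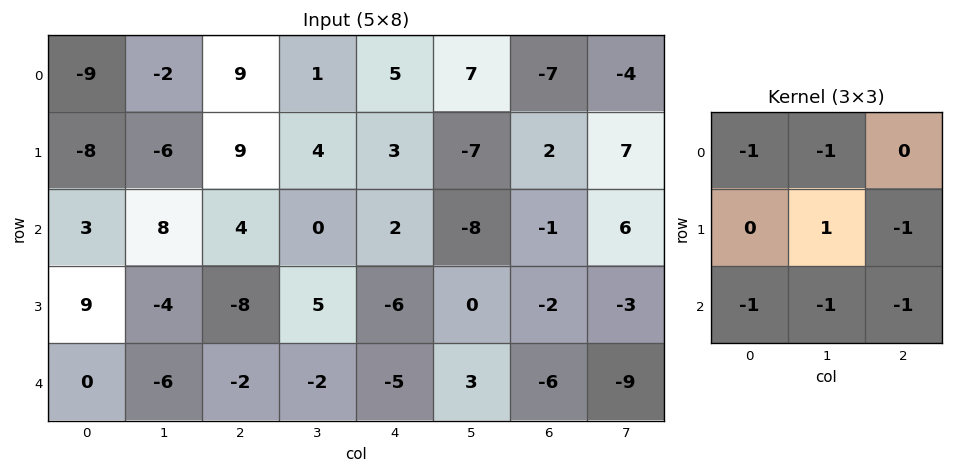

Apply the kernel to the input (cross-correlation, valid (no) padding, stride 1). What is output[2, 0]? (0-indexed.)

The receptive field on the input at this output position is [3 8 4 / 9 -4 -8 / 0 -6 -2]. Elementwise product with the kernel and sum: 3·-1 + 8·-1 + -4·1 + -8·-1 + 0·-1 + -6·-1 + -2·-1.

1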